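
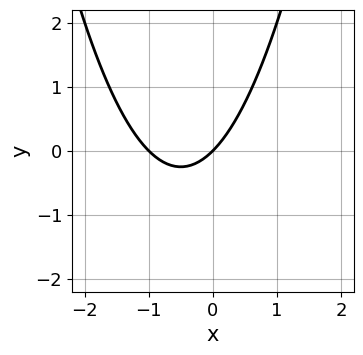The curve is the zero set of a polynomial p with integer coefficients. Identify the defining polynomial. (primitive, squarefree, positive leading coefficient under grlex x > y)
The degree is 2 — a generic line meets the curve in up to 2 points.
Observable constraints: among the integer gridlines, it crosses the x-axis at x ∈ {-1, 0}; it meets the y-axis at y = 0 (among the integer gridlines).
The integer polynomial consistent with all of this is the stated p.

x^2 + x - y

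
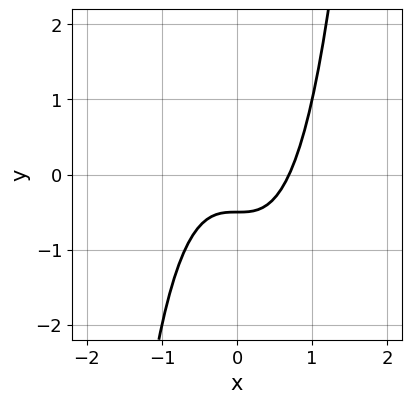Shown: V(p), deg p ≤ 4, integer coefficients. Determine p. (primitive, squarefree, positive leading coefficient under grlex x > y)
3*x^3 - 2*y - 1

The degree is 3 — a generic line meets the curve in up to 3 points.
Putting this together gives p.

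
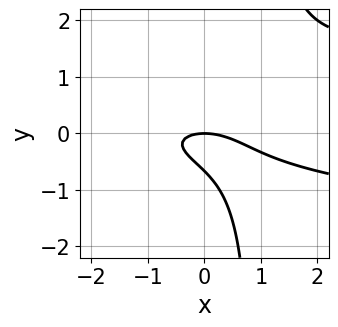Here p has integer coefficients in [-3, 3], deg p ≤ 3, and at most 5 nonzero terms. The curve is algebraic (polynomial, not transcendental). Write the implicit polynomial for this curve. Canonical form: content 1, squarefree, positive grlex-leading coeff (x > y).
3*x*y^2 - x^2 - x*y - 3*y^2 - 2*y

First, the degree is 3 — a generic line meets the curve in up to 3 points.
Then, checking where it meets the axes: it meets the y-axis at y = 0 (among the integer gridlines); it meets the x-axis at x = 0 (among the integer gridlines).
Finally, matching integer coefficients to the picture gives p.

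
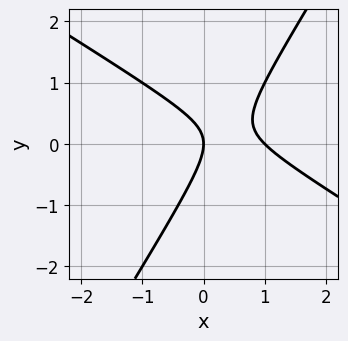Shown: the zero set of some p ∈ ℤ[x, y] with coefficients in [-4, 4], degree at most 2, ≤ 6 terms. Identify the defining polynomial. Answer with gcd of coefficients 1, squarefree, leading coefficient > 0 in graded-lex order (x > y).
x^2 + x*y - y^2 - x

First, the degree is 2 — a generic line meets the curve in up to 2 points.
Then, observable constraints: among the integer gridlines, it crosses the x-axis at x ∈ {0, 1}; one y-axis crossing is at y = 0.
Finally, the integer polynomial consistent with all of this is the stated p.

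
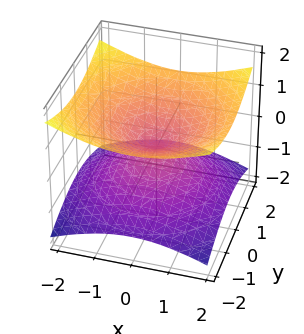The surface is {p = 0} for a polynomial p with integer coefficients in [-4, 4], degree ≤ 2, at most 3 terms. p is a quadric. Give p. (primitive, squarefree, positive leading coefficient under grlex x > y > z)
x^2 + y^2 - 3*z^2

First, the degree is 2 — a double cone through the origin; a quadric.
Next, symmetries: mirror symmetry z ↦ −z ⇒ only even powers of z; the surface is invariant under rotation about z: p = q(x² + y², z).
Next, from the axis intercepts and sections: it meets the y-axis at y = 0 (among the integer gridlines); a circular section at z = 1 has radius between 1 and 2.
Finally, fitting integer coefficients to these (and the overall shape) gives p.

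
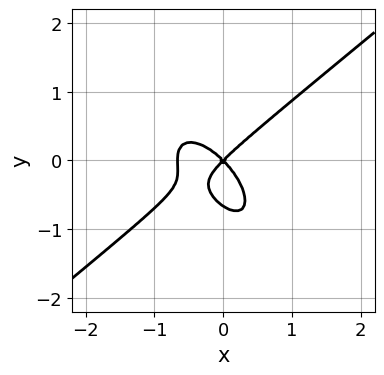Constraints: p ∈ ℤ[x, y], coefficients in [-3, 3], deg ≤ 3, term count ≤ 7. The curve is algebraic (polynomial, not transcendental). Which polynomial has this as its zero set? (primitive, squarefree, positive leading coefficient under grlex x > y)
3*x^3 - 2*x*y^2 - 3*y^3 + 2*x^2 - 2*y^2

First, degree: a generic line meets the curve in up to 3 points, so deg p = 3.
Next, checking where it meets the axes: it meets the x-axis at x = 0 (among the integer gridlines); it meets the y-axis at y = 0 (among the integer gridlines).
Finally, putting this together gives p.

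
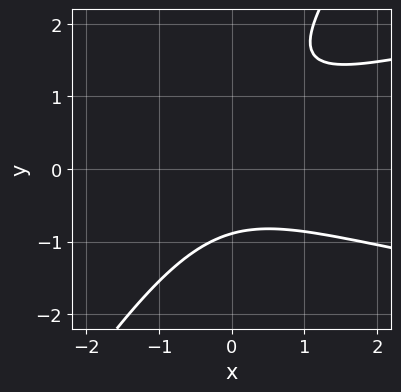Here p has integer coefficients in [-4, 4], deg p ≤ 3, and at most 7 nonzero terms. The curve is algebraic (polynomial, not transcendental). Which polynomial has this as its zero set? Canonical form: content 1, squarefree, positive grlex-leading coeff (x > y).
3*x*y^2 - 2*y^3 - 2*x^2 + 2*y^2 - 3

First, deg p = 3. The shape is more complex than any degree-2 curve.
Then, checking where it meets the axes: it misses every integer gridline on the x-axis.
Finally, matching integer coefficients to the picture gives p.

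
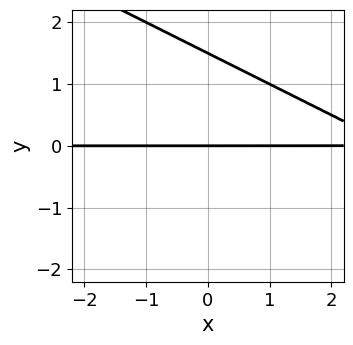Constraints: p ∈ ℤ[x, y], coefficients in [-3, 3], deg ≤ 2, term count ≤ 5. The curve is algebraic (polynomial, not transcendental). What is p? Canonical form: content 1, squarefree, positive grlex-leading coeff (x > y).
1. The degree is 2 — a generic line meets the curve in up to 2 points.
2. From the axis intercepts and sections: the visible x-axis segment lies entirely on the curve; one y-axis crossing is at y = 0.
3. Putting this together gives p.

x*y + 2*y^2 - 3*y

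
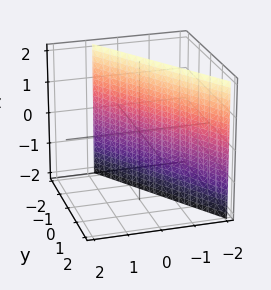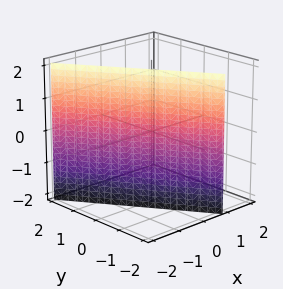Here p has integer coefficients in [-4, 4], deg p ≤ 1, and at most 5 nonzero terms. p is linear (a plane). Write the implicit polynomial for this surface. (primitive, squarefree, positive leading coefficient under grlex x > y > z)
1. Degree: the surface is flat (a plane), so deg p = 1.
2. Checking where it meets the axes: it crosses the y-axis at the gridline y = -1; the surface avoids every integer z-axis point in the box.
3. Solving for integer coefficients yields p as stated.

3*x + 2*y + 2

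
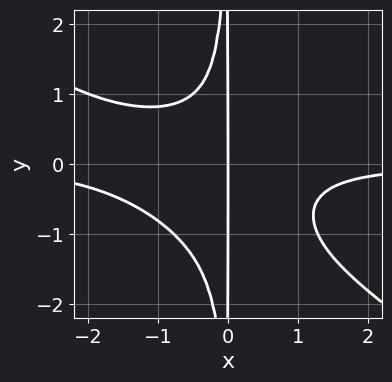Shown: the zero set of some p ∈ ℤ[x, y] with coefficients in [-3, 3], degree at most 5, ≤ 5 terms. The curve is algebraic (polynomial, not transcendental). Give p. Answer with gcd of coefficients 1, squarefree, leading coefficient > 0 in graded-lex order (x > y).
2*x^3*y + 3*x^2*y^2 + 2*x^2*y + 2*x

First, degree: no degree-3 curve has this shape, so deg p = 4.
Then, from the visible intercepts: the visible y-axis segment lies entirely on the curve; it meets the x-axis at x = 0 (among the integer gridlines).
Finally, fitting integer coefficients to these (and the overall shape) gives p.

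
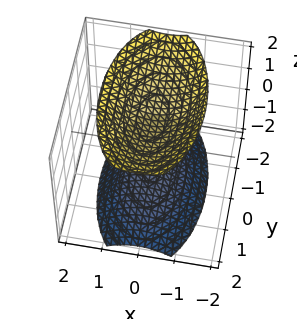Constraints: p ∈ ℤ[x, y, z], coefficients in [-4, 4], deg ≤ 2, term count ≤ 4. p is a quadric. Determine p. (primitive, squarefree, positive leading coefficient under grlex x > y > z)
First, the picture has 2 separate pieces.
Next, the degree is 2 — two separate bowl-shaped sheets opening away from each other; a quadric.
Then, symmetries: it's symmetric under y → −y, forcing even powers of y; mirror symmetry z ↦ −z ⇒ only even powers of z; it's symmetric under x → −x, forcing even powers of x.
Next, observable constraints: the surface avoids every integer x-axis point in the box; the surface avoids every integer y-axis point in the box.
Finally, matching integer coefficients to the picture gives p.

3*x^2 + y^2 - 2*z^2 + 3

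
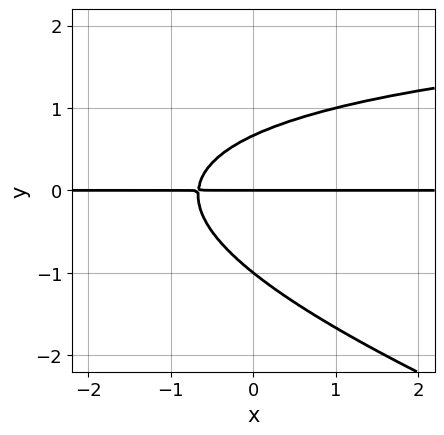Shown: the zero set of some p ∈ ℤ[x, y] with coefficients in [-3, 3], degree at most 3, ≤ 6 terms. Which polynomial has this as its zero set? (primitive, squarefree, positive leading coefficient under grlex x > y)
x*y^2 + 3*y^3 - 3*x*y + y^2 - 2*y

(a) deg p = 3. The shape is more complex than any degree-2 curve.
(b) From the axis intercepts and sections: the y-axis gridline crossings are at y ∈ {-1, 0}; the visible x-axis segment lies entirely on the curve.
(c) Putting this together gives p.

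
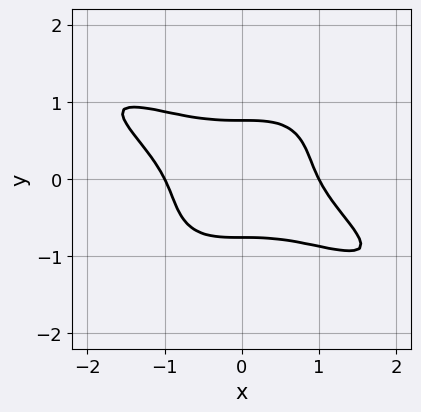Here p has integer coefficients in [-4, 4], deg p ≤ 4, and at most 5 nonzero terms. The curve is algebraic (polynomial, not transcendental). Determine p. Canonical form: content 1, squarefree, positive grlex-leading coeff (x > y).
x^4 + 2*x^3*y + 3*y^4 - 1

The degree is 4 — a generic line meets the curve in up to 4 points.
Reading off the gridlines: among the integer gridlines, it crosses the x-axis at x ∈ {-1, 1}.
Assembling these constraints gives the stated polynomial.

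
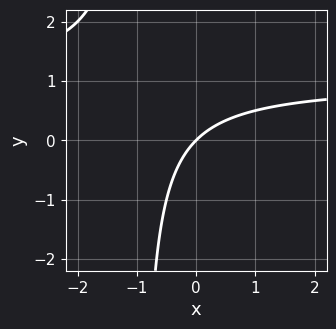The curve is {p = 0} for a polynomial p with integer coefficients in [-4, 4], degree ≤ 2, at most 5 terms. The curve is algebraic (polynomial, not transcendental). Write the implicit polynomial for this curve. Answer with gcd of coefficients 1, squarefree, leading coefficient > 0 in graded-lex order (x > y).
x*y - x + y

(a) Degree: a generic line meets the curve in up to 2 points, so deg p = 2.
(b) Checking where it meets the axes: it meets the y-axis at y = 0 (among the integer gridlines); it meets the x-axis at x = 0 (among the integer gridlines).
(c) These observations pin down the coefficients.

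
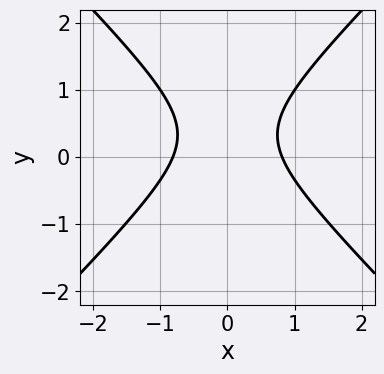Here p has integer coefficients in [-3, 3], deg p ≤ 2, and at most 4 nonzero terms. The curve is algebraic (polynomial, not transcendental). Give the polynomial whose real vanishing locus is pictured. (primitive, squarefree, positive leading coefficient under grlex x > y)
deg p = 2. No degree-1 curve has this shape.
Symmetries: the x ↦ −x reflection is a symmetry, so x appears only in even powers.
Reading off the gridlines: no y-intercept at any integer in the box.
Assembling these constraints gives the stated polynomial.

3*x^2 - 3*y^2 + 2*y - 2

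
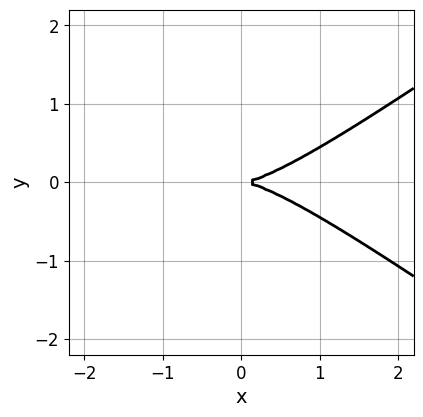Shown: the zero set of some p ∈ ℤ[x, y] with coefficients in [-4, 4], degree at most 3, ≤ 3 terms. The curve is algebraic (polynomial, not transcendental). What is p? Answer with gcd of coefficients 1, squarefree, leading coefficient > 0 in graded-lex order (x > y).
The degree is 3 — a generic line meets the curve in up to 3 points.
Symmetries: it's symmetric under y → −y, forcing even powers of y.
Reading off the gridlines: one y-axis crossing is at y = 0; one x-axis crossing is at x = 0.
Matching integer coefficients to the picture gives p.

x^3 - 2*x*y^2 - 3*y^2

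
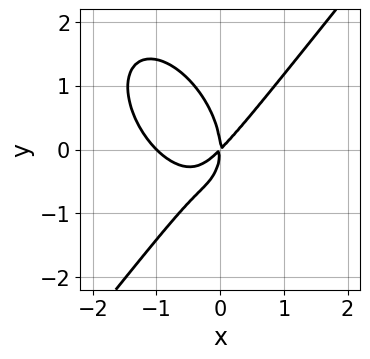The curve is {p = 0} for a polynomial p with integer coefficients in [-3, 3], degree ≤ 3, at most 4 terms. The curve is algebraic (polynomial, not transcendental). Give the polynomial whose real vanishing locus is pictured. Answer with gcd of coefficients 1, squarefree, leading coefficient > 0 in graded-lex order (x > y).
1. Degree: no degree-2 curve has this shape, so deg p = 3.
2. Against the integer gridlines: among the integer gridlines, it crosses the x-axis at x ∈ {-1, 0}; it crosses the y-axis at the gridline y = 0.
3. Matching integer coefficients to the picture gives p.

2*x^3 - y^3 + 2*x^2 - 2*x*y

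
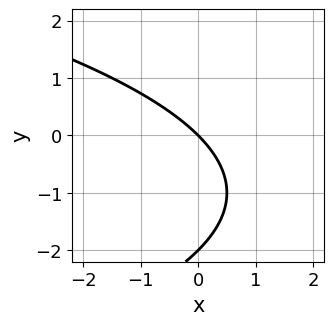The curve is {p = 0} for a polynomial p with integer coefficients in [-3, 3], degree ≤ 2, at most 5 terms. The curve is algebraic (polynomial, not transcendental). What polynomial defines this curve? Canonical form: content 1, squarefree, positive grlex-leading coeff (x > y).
1. Degree: no degree-1 curve has this shape, so deg p = 2.
2. From the axis intercepts and sections: the y-axis gridline crossings are at y ∈ {-2, 0}; it crosses the x-axis at the gridline x = 0.
3. Fitting integer coefficients to these (and the overall shape) gives p.

y^2 + 2*x + 2*y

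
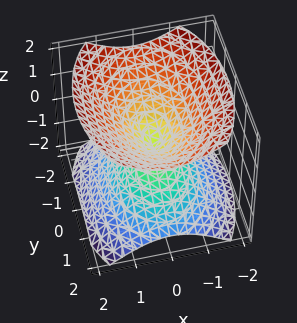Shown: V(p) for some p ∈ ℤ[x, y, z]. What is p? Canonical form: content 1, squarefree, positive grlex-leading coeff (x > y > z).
The picture has 2 separate pieces. They look like related sheets of one shape, so recover p as a whole.
deg p = 2. A double cone through the origin; a quadric.
Symmetries: mirror symmetry x ↦ −x ⇒ only even powers of x; the z ↦ −z reflection is a symmetry, so z appears only in even powers; it's symmetric under y → −y, forcing even powers of y.
Observable constraints: it crosses the x-axis at the gridline x = 0; it meets the y-axis at y = 0 (among the integer gridlines); it meets the z-axis at z = 0 (among the integer gridlines).
Matching integer coefficients to the picture gives p.

2*x^2 + y^2 - 2*z^2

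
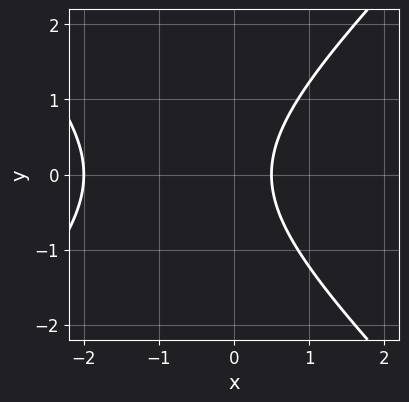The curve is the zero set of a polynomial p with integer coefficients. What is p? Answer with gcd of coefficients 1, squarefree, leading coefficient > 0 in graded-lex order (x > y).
Degree: no degree-1 curve has this shape, so deg p = 2.
Symmetries: mirror symmetry y ↦ −y ⇒ only even powers of y.
From the axis intercepts and sections: one x-axis crossing is at x = -2; the curve avoids every integer y-axis point in the box.
Together with the visible shape, these determine p as stated.

2*x^2 - 2*y^2 + 3*x - 2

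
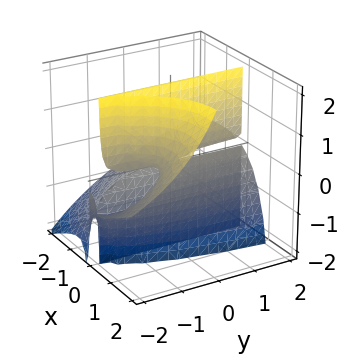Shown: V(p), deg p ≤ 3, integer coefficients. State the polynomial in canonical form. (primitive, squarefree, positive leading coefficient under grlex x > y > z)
x^3 + x^2*y - 2*x^2*z + x*y*z + 2*x*z

Degree: the shape is more complex than any degree-2 surface, so deg p = 3.
Against the integer gridlines: every point of the y-axis in the box is on the surface; it crosses the x-axis at the gridline x = 0; every point of the z-axis in the box is on the surface.
Putting this together gives p.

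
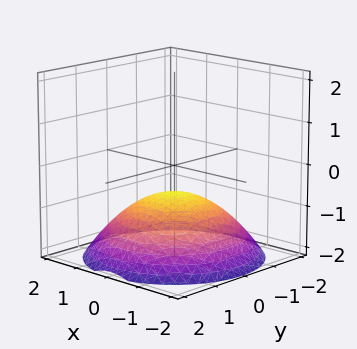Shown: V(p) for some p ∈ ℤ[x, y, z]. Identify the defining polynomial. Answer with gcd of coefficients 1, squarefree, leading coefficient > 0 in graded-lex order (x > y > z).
First, deg p = 2. A generic line meets the surface in up to 2 points.
Next, symmetry: every cross-section ⟂ z is a circle, so x, y appear only via x² + y².
Next, from the visible intercepts: no y-intercept at any integer in the box; no x-intercept at any integer in the box; a circular section at z = -1 has radius exactly 1.
Finally, the integer polynomial consistent with all of this is the stated p.

x^2 + y^2 + 3*z + 2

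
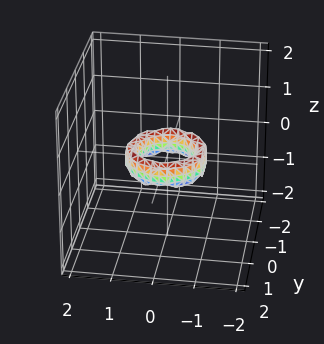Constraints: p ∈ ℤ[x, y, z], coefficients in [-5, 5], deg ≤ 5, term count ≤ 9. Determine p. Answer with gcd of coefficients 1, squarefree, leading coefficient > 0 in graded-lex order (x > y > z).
2*x^4 + 4*x^2*y^2 + 2*y^4 - 3*x^2 - 3*y^2 + z^2 + 1

deg p = 4. No degree-3 surface has this shape.
By symmetry, the surface is invariant under rotation about z: p = q(x² + y², z).
From the axis intercepts and sections: a circular section at z = 0 has radius between 0 and 1; among the integer gridlines, it crosses the y-axis at y ∈ {-1, 1}; among the integer gridlines, it crosses the x-axis at x ∈ {-1, 1}; it misses every integer gridline on the z-axis.
The integer polynomial consistent with all of this is the stated p.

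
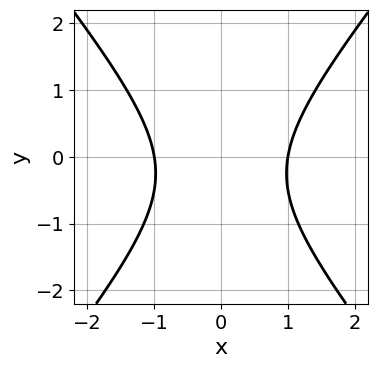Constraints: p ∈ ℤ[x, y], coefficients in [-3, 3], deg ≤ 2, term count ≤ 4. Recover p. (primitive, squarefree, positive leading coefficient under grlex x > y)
3*x^2 - 2*y^2 - y - 3

First, deg p = 2.
Then, symmetries: it's symmetric under x → −x, forcing even powers of x.
Then, reading off the gridlines: the x-axis gridline crossings are at x ∈ {-1, 1}; the curve avoids every integer y-axis point in the box.
Finally, matching integer coefficients to the picture gives p.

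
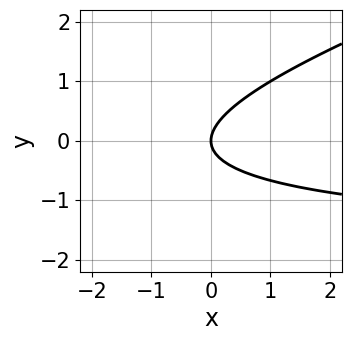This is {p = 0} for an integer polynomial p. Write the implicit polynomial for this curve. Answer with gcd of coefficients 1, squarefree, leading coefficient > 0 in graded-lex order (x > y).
x*y - 3*y^2 + 2*x

1. The degree is 2 — the shape is more complex than any degree-1 curve.
2. Checking where it meets the axes: one y-axis crossing is at y = 0; one x-axis crossing is at x = 0.
3. Fitting integer coefficients to these (and the overall shape) gives p.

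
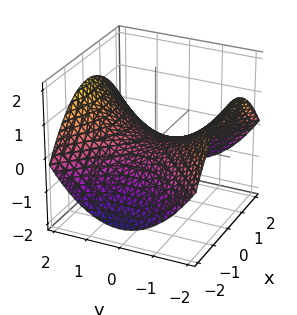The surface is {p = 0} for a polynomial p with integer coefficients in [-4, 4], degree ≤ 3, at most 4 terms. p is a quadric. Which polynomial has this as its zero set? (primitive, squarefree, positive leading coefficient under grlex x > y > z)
x^2 - y^2 + 3*z

First, degree: a saddle surface; a quadric, so deg p = 2.
Then, symmetries: it's symmetric under y → −y, forcing even powers of y; the x ↦ −x reflection is a symmetry, so x appears only in even powers.
Then, from the visible intercepts: one x-axis crossing is at x = 0; it meets the y-axis at y = 0 (among the integer gridlines).
Finally, assembling these constraints gives the stated polynomial.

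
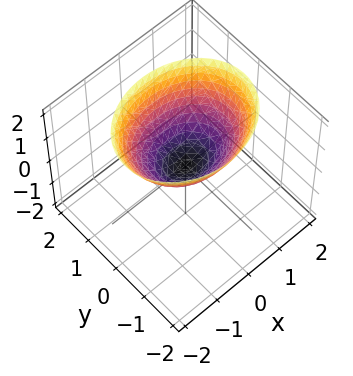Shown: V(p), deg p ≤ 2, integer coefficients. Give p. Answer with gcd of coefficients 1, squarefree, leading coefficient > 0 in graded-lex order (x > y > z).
2*x^2 + 3*y^2 - 3*z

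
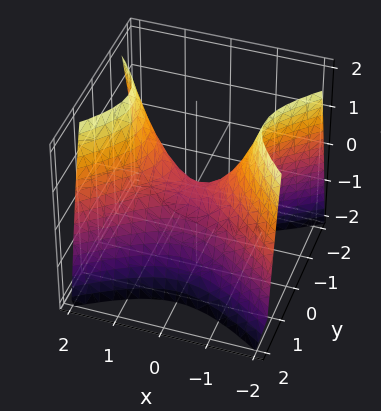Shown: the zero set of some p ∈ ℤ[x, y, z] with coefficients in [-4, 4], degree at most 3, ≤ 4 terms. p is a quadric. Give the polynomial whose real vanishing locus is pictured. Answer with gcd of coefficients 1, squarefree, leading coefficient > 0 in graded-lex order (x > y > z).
2*x^2 - 3*y^2 - 2*z

deg p = 2.
Symmetries: it's symmetric under x → −x, forcing even powers of x; it's symmetric under y → −y, forcing even powers of y.
Reading off the gridlines: it crosses the z-axis at the gridline z = 0; it crosses the x-axis at the gridline x = 0; it crosses the y-axis at the gridline y = 0.
The integer polynomial consistent with all of this is the stated p.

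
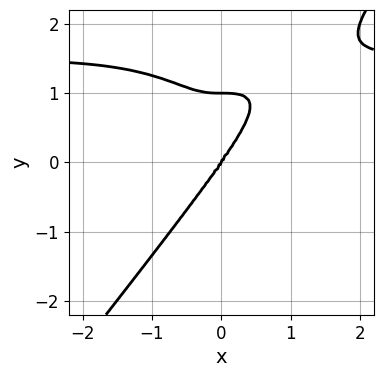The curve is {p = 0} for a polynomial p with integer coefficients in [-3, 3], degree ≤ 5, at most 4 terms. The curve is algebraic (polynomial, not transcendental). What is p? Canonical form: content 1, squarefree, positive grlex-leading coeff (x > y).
2*x^3*y - y^4 - 3*x^3 + y^3

1. Degree: the shape is more complex than any degree-3 curve, so deg p = 4.
2. Against the integer gridlines: among the integer gridlines, it crosses the y-axis at y ∈ {0, 1}; one x-axis crossing is at x = 0.
3. Solving for integer coefficients yields p as stated.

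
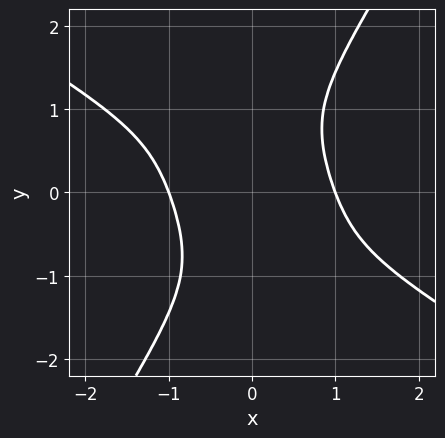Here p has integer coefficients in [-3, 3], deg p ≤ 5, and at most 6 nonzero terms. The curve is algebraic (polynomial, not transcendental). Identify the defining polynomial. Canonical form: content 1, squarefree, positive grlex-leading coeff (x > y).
2*x^4 + 3*x^3*y - y^4 - 2

Degree: no degree-3 curve has this shape, so deg p = 4.
From the axis intercepts and sections: among the integer gridlines, it crosses the x-axis at x ∈ {-1, 1}; it misses every integer gridline on the y-axis.
Fitting integer coefficients to these (and the overall shape) gives p.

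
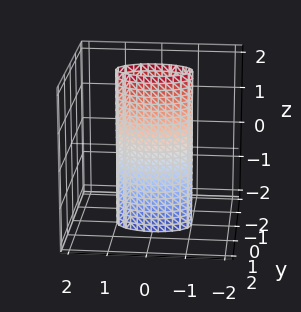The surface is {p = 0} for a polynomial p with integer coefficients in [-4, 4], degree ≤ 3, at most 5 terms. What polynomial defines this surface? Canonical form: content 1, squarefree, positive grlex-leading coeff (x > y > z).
1. Degree: constant cross-section along one axis; a quadric, so deg p = 2.
2. Symmetries: the x ↦ −x reflection is a symmetry, so x appears only in even powers; mirror symmetry y ↦ −y ⇒ only even powers of y; it's symmetric under z → −z, forcing even powers of z.
3. Observable constraints: among the integer gridlines, it crosses the x-axis at x ∈ {-1, 1}; the surface avoids every integer z-axis point in the box.
4. Solving for integer coefficients yields p as stated.

x^2 + 3*y^2 - 1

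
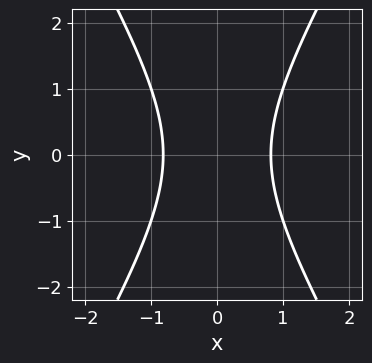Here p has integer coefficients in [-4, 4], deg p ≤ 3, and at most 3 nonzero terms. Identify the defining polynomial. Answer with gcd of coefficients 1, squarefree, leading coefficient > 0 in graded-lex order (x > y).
3*x^2 - y^2 - 2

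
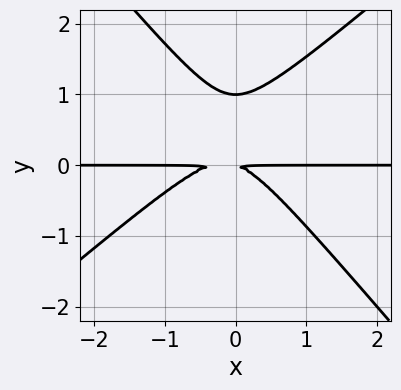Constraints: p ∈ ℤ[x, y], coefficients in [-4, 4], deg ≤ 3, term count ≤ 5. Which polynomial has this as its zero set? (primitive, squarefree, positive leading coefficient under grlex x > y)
3*x^2*y - x*y^2 - 3*y^3 + x*y + 3*y^2

(a) deg p = 3. A generic line meets the curve in up to 3 points.
(b) Observable constraints: one y-axis crossing is at y = 1; the visible x-axis segment lies entirely on the curve.
(c) Matching integer coefficients to the picture gives p.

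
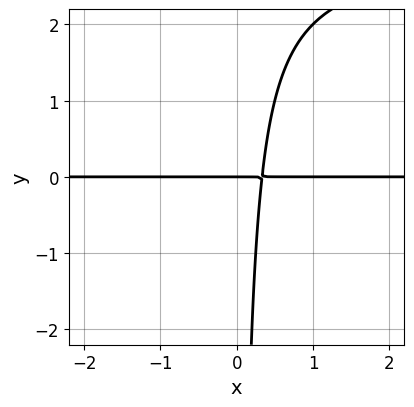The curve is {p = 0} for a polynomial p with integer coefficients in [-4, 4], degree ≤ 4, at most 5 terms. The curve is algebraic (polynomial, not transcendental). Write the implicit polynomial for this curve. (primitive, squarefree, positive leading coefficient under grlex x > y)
The degree is 3 — a generic line meets the curve in up to 3 points.
Against the integer gridlines: every point of the x-axis in the box is on the curve; it meets the y-axis at y = 0 (among the integer gridlines).
Assembling these constraints gives the stated polynomial.

x*y^2 - 3*x*y + y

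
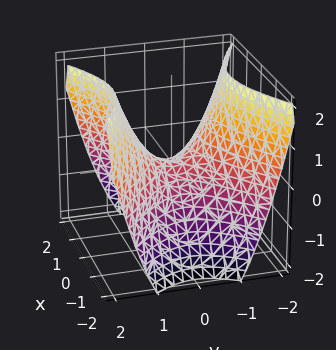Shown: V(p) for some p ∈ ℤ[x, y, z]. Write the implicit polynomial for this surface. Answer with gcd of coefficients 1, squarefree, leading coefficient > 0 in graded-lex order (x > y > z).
1. The degree is 2 — a hyperbolic paraboloid; a quadric.
2. Symmetries: the x ↦ −x reflection is a symmetry, so x appears only in even powers; mirror symmetry y ↦ −y ⇒ only even powers of y.
3. Against the integer gridlines: it meets the x-axis at x = 0 (among the integer gridlines); it crosses the y-axis at the gridline y = 0.
4. Together with the visible shape, these determine p as stated.

2*x^2 - 3*y^2 + 3*z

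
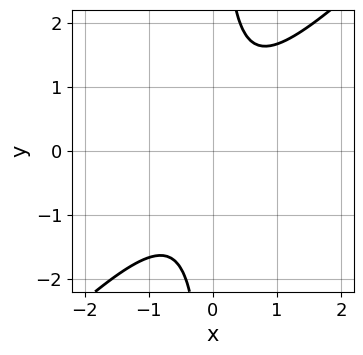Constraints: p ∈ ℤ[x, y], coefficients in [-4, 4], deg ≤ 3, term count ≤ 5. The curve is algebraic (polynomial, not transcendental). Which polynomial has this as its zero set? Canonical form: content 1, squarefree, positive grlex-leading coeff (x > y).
3*x^2 - 3*x*y + 2

(a) Degree: no degree-1 curve has this shape, so deg p = 2.
(b) Reading off the gridlines: the curve avoids every integer x-axis point in the box; the curve avoids every integer y-axis point in the box.
(c) These observations pin down the coefficients.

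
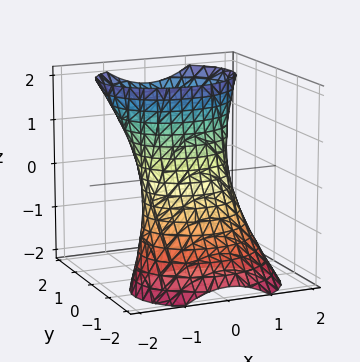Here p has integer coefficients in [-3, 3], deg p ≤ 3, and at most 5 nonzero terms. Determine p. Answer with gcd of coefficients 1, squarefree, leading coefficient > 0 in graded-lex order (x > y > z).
(a) deg p = 2. A generic line meets the surface in up to 2 points.
(b) From the axis intercepts and sections: it misses every integer gridline on the z-axis; the x-axis gridline crossings are at x ∈ {-1, 1}.
(c) The integer polynomial consistent with all of this is the stated p.

2*x^2 + 3*y^2 - 3*y*z - 2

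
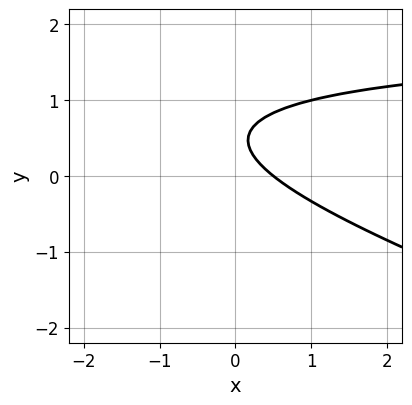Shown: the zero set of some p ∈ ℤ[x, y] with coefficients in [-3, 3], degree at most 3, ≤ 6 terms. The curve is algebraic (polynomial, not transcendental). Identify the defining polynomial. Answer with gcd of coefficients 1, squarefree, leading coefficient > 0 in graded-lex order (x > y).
x*y + 3*y^2 - 2*x - 3*y + 1

First, degree: no degree-1 curve has this shape, so deg p = 2.
Next, reading off the gridlines: the curve avoids every integer y-axis point in the box.
Finally, the integer polynomial consistent with all of this is the stated p.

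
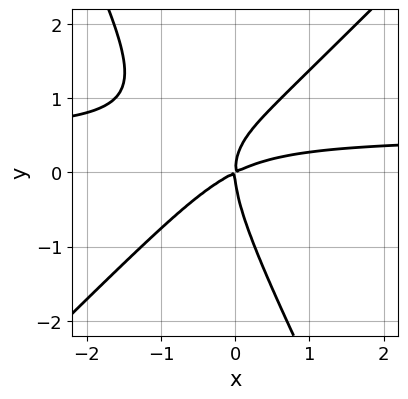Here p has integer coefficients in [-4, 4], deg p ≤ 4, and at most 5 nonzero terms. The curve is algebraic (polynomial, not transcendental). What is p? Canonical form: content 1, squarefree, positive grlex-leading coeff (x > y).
The degree is 3 — the shape is more complex than any degree-2 curve.
From the axis intercepts and sections: one x-axis crossing is at x = 0; one y-axis crossing is at y = 0.
Together with the visible shape, these determine p as stated.

2*x^2*y - x*y^2 - y^3 - x^2 + 2*x*y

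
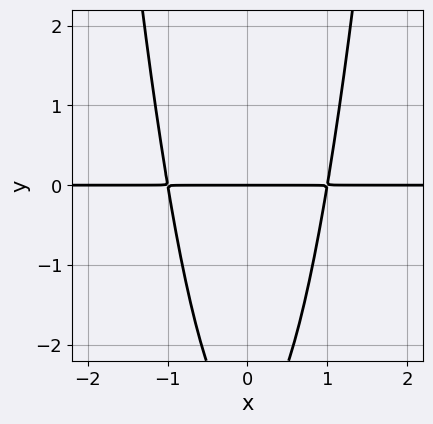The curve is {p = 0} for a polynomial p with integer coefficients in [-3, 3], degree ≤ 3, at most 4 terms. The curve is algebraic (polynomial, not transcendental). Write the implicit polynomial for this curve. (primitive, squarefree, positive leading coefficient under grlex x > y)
3*x^2*y - y^2 - 3*y

(a) Degree: a generic line meets the curve in up to 3 points, so deg p = 3.
(b) Symmetries: it's symmetric under x → −x, forcing even powers of x.
(c) From the axis intercepts and sections: every point of the x-axis in the box is on the curve; it meets the y-axis at y = 0 (among the integer gridlines).
(d) Putting this together gives p.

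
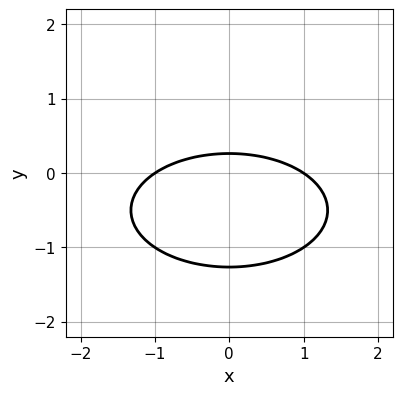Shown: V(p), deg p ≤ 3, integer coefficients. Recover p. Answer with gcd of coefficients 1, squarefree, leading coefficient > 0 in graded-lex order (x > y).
x^2 + 3*y^2 + 3*y - 1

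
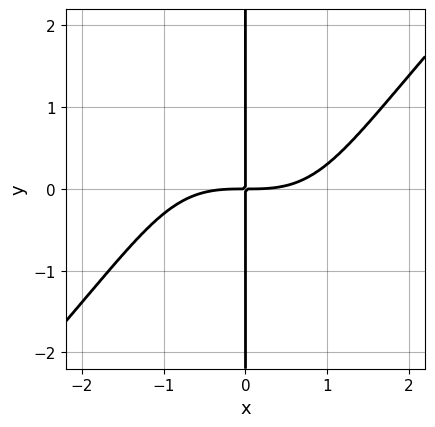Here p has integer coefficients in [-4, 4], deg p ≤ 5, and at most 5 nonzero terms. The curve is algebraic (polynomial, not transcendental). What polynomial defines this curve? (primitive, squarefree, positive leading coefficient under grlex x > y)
Degree: the shape is more complex than any degree-3 curve, so deg p = 4.
From the axis intercepts and sections: the visible y-axis segment lies entirely on the curve.
Matching integer coefficients to the picture gives p.

x^4 - x^2*y^2 - 3*x*y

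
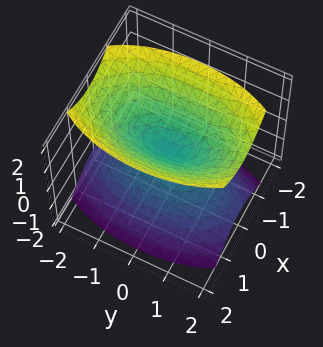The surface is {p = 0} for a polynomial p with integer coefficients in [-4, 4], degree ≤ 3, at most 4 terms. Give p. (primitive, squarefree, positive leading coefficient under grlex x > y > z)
The picture has 2 separate pieces. Treating them together as one polynomial.
deg p = 2. Two nappes meeting at a single point; a quadric.
Symmetries: it's symmetric under x → −x, forcing even powers of x; mirror symmetry y ↦ −y ⇒ only even powers of y; it's symmetric under z → −z, forcing even powers of z.
Reading off the gridlines: it meets the z-axis at z = 0 (among the integer gridlines); it meets the x-axis at x = 0 (among the integer gridlines); it meets the y-axis at y = 0 (among the integer gridlines).
Solving for integer coefficients yields p as stated.

3*x^2 + y^2 - 2*z^2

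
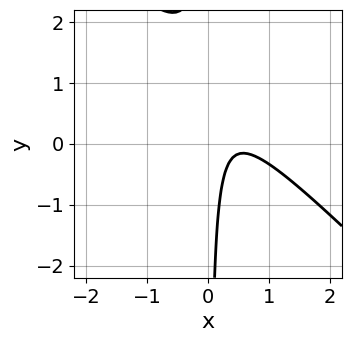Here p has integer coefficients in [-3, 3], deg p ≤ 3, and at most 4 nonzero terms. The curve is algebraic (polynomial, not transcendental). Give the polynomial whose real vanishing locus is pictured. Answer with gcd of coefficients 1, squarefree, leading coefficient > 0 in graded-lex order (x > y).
3*x^2 + 3*x*y - 3*x + 1

(a) The degree is 2 — the shape is more complex than any degree-1 curve.
(b) Against the integer gridlines: the curve avoids every integer x-axis point in the box; it misses every integer gridline on the y-axis.
(c) Fitting integer coefficients to these (and the overall shape) gives p.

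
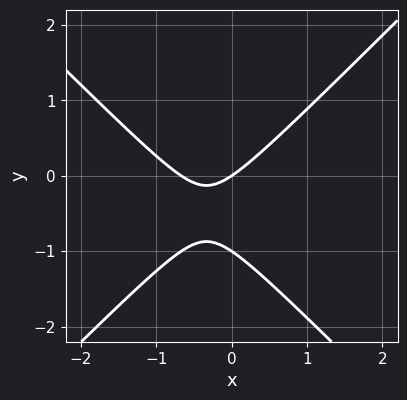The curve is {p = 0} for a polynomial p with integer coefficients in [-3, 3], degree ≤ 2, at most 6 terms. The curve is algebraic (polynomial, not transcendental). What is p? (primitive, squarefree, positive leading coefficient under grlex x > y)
3*x^2 - 3*y^2 + 2*x - 3*y

1. deg p = 2.
2. From the visible intercepts: one x-axis crossing is at x = 0; the y-axis gridline crossings are at y ∈ {-1, 0}.
3. Matching integer coefficients to the picture gives p.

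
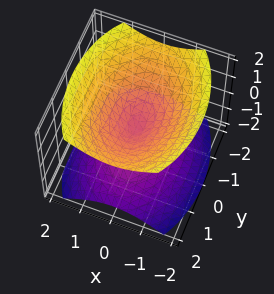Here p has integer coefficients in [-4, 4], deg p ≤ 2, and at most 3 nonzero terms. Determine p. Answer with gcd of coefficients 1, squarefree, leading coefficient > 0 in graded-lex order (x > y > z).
2*x^2 + y^2 - 2*z^2

There are 2 components.
deg p = 2.
Symmetries: mirror symmetry x ↦ −x ⇒ only even powers of x; mirror symmetry z ↦ −z ⇒ only even powers of z; mirror symmetry y ↦ −y ⇒ only even powers of y.
From the axis intercepts and sections: it crosses the y-axis at the gridline y = 0; one z-axis crossing is at z = 0.
The integer polynomial consistent with all of this is the stated p.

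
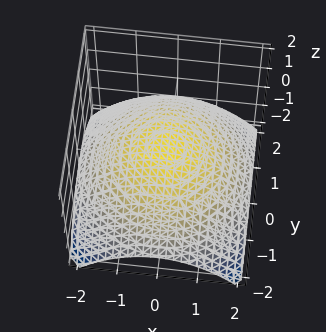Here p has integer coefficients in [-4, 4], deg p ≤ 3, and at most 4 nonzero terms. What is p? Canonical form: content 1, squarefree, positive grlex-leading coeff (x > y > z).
First, degree: no degree-1 surface has this shape, so deg p = 2.
Next, symmetries: rotational symmetry about the z-axis ⇒ p depends on x, y only through x² + y².
Next, against the integer gridlines: a circular section at z = 0 has radius between 1 and 2.
Finally, fitting integer coefficients to these (and the overall shape) gives p.

x^2 + y^2 + 3*z - 2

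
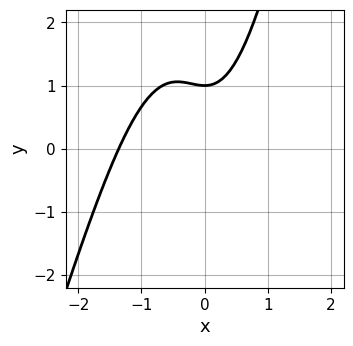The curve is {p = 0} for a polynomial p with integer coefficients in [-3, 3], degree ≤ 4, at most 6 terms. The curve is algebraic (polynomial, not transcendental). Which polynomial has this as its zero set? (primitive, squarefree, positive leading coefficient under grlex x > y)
3*x^3 - x^2*y + 3*x^2 - 2*y + 2

The degree is 3 — a generic line meets the curve in up to 3 points.
Reading off the gridlines: one y-axis crossing is at y = 1.
Assembling these constraints gives the stated polynomial.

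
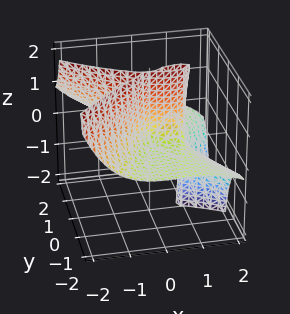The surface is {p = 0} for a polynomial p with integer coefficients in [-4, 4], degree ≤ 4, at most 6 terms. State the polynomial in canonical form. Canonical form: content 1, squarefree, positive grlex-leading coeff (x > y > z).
x^3 - x*y*z + 3*y^2*z - x^2

1. deg p = 3. The shape is more complex than any degree-2 surface.
2. Reading off the gridlines: every point of the z-axis in the box is on the surface; one x-axis crossing is at x = 1; the visible y-axis segment lies entirely on the surface.
3. The integer polynomial consistent with all of this is the stated p.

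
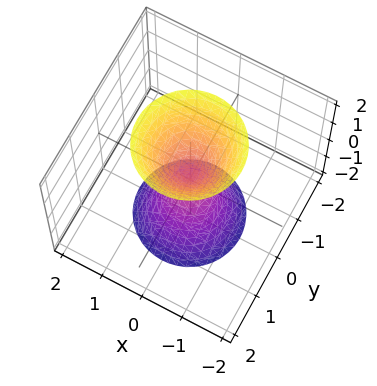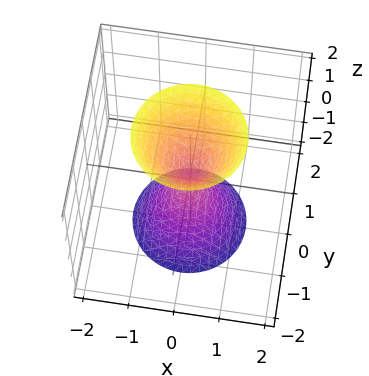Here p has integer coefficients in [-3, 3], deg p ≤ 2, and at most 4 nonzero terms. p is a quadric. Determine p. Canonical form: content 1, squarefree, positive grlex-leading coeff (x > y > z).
3*x^2 + 3*y^2 - z^2

First, there are 2 components.
Next, degree: a double cone through the origin; a quadric, so deg p = 2.
Next, symmetries: mirror symmetry z ↦ −z ⇒ only even powers of z; rotational symmetry about the z-axis ⇒ p depends on x, y only through x² + y².
Next, checking where it meets the axes: one y-axis crossing is at y = 0; it crosses the z-axis at the gridline z = 0.
Finally, the integer polynomial consistent with all of this is the stated p.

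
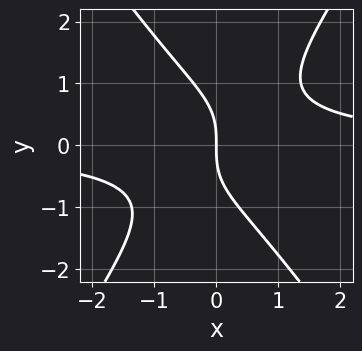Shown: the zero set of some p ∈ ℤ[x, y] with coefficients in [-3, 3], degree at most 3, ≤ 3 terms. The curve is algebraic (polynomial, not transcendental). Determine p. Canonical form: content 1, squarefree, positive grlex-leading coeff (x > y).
2*x^2*y - y^3 - 2*x

1. Degree: a generic line meets the curve in up to 3 points, so deg p = 3.
2. Checking where it meets the axes: it crosses the x-axis at the gridline x = 0; it meets the y-axis at y = 0 (among the integer gridlines).
3. Fitting integer coefficients to these (and the overall shape) gives p.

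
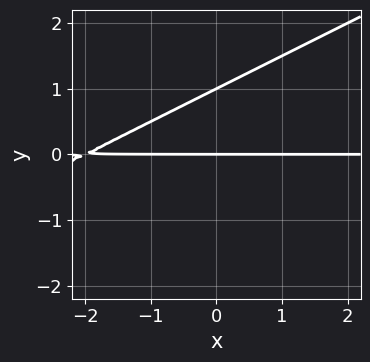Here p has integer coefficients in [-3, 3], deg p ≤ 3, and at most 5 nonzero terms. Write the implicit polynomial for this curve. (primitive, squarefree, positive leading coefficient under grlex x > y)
x*y - 2*y^2 + 2*y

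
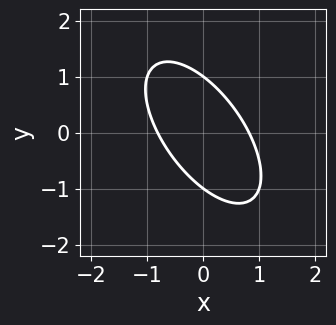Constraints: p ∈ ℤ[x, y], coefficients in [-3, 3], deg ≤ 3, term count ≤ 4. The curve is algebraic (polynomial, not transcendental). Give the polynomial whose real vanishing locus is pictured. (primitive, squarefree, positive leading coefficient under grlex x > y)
3*x^2 + 3*x*y + 2*y^2 - 2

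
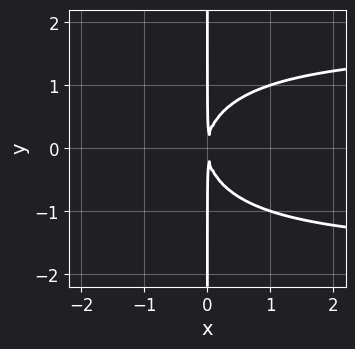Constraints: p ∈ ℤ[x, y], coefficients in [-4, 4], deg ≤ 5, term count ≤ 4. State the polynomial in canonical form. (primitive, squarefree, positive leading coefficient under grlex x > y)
First, deg p = 4. A generic line meets the curve in up to 4 points.
Next, symmetries: mirror symmetry y ↦ −y ⇒ only even powers of y.
Next, from the axis intercepts and sections: every point of the y-axis in the box is on the curve.
Finally, the integer polynomial consistent with all of this is the stated p.

x^2*y^2 + 2*x*y^2 - 3*x^2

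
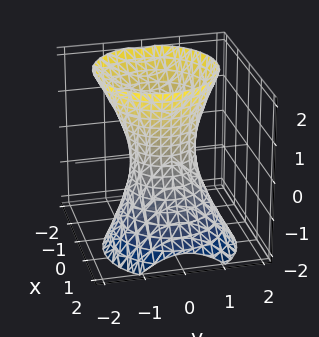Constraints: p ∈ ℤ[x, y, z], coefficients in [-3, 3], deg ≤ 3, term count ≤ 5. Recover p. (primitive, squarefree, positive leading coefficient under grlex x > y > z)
3*x^2 + 2*x*z + 3*y^2 - z^2 - 2

(a) Degree: the shape is more complex than any degree-1 surface, so deg p = 2.
(b) Against the integer gridlines: no z-intercept at any integer in the box.
(c) Together with the visible shape, these determine p as stated.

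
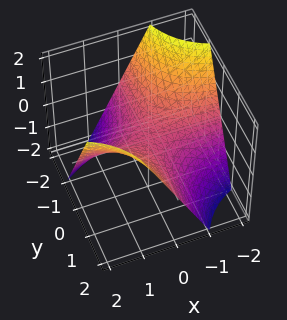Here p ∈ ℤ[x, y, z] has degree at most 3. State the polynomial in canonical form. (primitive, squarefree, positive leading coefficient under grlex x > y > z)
1. deg p = 2.
2. Against the integer gridlines: one z-axis crossing is at z = 0; the visible y-axis segment lies entirely on the surface; the visible x-axis segment lies entirely on the surface.
3. The integer polynomial consistent with all of this is the stated p.

x*y - z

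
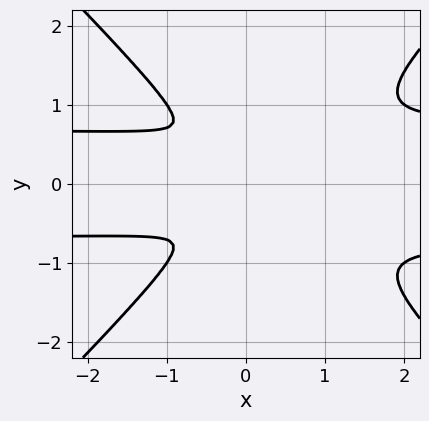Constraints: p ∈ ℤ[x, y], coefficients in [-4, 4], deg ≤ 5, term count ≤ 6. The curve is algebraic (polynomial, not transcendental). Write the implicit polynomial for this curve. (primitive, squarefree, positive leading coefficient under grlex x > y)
(a) deg p = 4. No degree-3 curve has this shape.
(b) Symmetries: mirror symmetry y ↦ −y ⇒ only even powers of y.
(c) The integer polynomial consistent with all of this is the stated p.

2*x^2*y^2 - 2*y^4 - x*y^2 - x^2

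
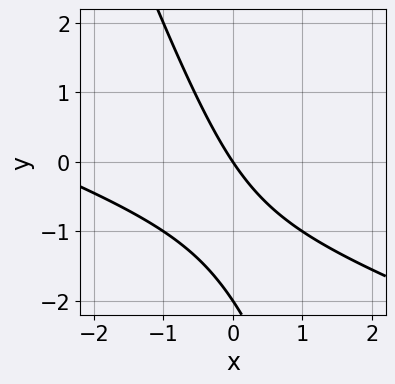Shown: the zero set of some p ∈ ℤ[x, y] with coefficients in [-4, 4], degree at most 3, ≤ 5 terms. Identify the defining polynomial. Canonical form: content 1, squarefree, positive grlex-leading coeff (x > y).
x^2 + 3*x*y + y^2 + 3*x + 2*y

(a) The degree is 2 — a generic line meets the curve in up to 2 points.
(b) Observable constraints: it meets the x-axis at x = 0 (among the integer gridlines); the y-axis gridline crossings are at y ∈ {-2, 0}.
(c) Putting this together gives p.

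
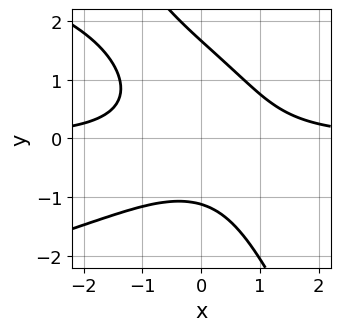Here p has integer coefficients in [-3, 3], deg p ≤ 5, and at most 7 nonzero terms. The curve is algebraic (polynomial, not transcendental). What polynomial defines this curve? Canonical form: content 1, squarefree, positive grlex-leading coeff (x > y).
2*x*y^3 + y^4 + 3*x^2*y - y^3 - 3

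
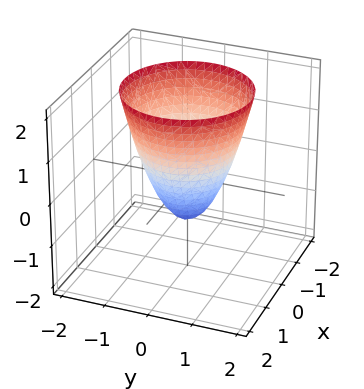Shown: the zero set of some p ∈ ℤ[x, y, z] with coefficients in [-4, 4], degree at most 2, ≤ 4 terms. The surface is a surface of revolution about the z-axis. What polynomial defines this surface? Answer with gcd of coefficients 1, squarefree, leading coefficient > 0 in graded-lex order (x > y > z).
First, the degree is 2 — the shape is more complex than any degree-1 surface.
Then, symmetries: the z-axis is an axis of rotation, so x and y enter only as x² + y².
Then, from the axis intercepts and sections: one z-axis crossing is at z = -1; a circular section at z = 2 has radius between 1 and 2.
Finally, matching integer coefficients to the picture gives p.

3*x^2 + 3*y^2 - 2*z - 2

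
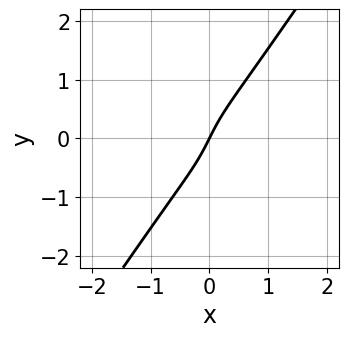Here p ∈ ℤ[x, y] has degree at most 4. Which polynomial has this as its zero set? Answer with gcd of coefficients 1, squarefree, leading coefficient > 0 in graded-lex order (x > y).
2*x^3 + 2*x*y^2 - 2*y^3 + 2*x - y

First, the degree is 3 — a generic line meets the curve in up to 3 points.
Next, from the axis intercepts and sections: it meets the x-axis at x = 0 (among the integer gridlines); it meets the y-axis at y = 0 (among the integer gridlines).
Finally, solving for integer coefficients yields p as stated.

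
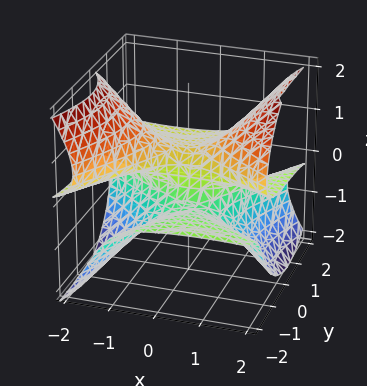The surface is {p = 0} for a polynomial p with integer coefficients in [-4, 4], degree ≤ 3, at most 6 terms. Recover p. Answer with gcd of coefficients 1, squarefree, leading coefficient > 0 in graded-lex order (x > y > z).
deg p = 3. No degree-2 surface has this shape.
Against the integer gridlines: every point of the x-axis in the box is on the surface; it crosses the z-axis at the gridline z = 0; it meets the y-axis at y = 0 (among the integer gridlines).
Assembling these constraints gives the stated polynomial.

2*x^2*z + 2*x*y*z - 2*y^2*z - 2*z^3 + y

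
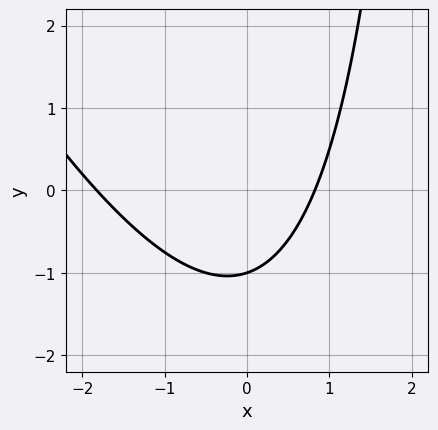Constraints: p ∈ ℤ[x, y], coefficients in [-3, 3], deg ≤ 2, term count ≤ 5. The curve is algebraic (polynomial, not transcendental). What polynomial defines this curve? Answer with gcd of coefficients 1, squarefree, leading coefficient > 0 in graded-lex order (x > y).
2*x^2 + x*y + 2*x - 3*y - 3

The degree is 2 — no degree-1 curve has this shape.
From the visible intercepts: it meets the y-axis at y = -1 (among the integer gridlines).
Assembling these constraints gives the stated polynomial.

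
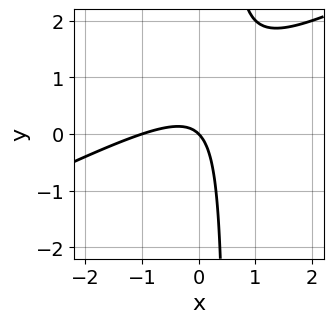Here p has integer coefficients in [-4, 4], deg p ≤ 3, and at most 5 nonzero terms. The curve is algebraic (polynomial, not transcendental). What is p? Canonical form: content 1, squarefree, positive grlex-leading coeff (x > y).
x^2 - 2*x*y + x + y

(a) The degree is 2 — the shape is more complex than any degree-1 curve.
(b) From the visible intercepts: it meets the y-axis at y = 0 (among the integer gridlines); among the integer gridlines, it crosses the x-axis at x ∈ {-1, 0}.
(c) Solving for integer coefficients yields p as stated.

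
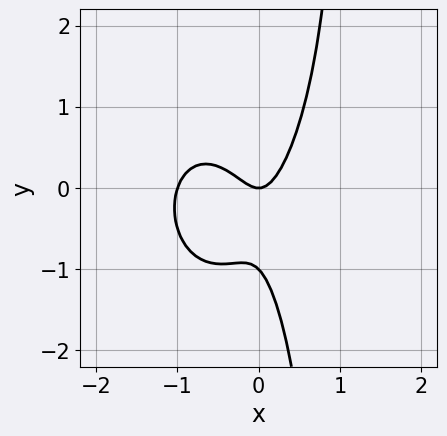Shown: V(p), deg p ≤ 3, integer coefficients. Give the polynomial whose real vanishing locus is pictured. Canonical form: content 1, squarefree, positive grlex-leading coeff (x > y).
The degree is 3 — the shape is more complex than any degree-2 curve.
Reading off the gridlines: the x-axis gridline crossings are at x ∈ {-1, 0}; the y-axis gridline crossings are at y ∈ {-1, 0}.
Together with the visible shape, these determine p as stated.

3*x^3 + x*y^2 + 3*x^2 - y^2 - y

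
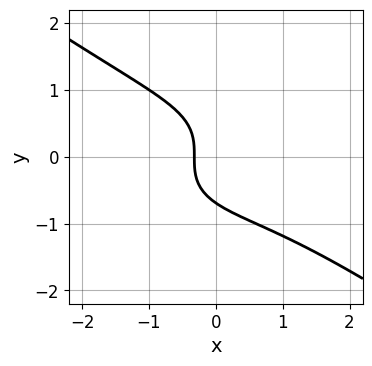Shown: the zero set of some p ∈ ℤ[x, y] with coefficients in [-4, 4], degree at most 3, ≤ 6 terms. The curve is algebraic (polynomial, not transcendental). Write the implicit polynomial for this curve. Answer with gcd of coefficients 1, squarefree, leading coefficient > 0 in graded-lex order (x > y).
x^3 + 3*y^3 + 3*x + 1

First, the degree is 3 — the shape is more complex than any degree-2 curve.
Finally, solving for integer coefficients yields p as stated.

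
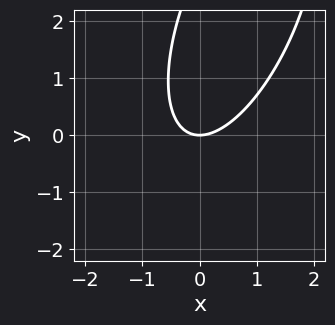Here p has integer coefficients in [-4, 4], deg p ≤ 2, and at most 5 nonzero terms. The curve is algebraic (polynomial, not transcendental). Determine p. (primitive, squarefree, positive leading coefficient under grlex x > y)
3*x^2 - 2*x*y + y^2 - 3*y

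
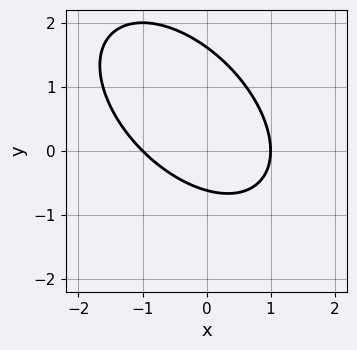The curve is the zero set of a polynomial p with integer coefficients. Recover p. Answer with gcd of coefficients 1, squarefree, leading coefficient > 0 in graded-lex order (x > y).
x^2 + x*y + y^2 - y - 1

First, the degree is 2 — the shape is more complex than any degree-1 curve.
Then, against the integer gridlines: the x-axis gridline crossings are at x ∈ {-1, 1}.
Finally, assembling these constraints gives the stated polynomial.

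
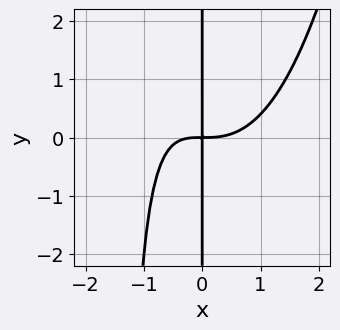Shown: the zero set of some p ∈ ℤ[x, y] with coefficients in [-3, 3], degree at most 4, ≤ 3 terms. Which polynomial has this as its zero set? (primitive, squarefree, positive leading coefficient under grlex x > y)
2*x^4 - 2*x^2*y - 3*x*y

1. Degree: the shape is more complex than any degree-3 curve, so deg p = 4.
2. From the axis intercepts and sections: the visible y-axis segment lies entirely on the curve.
3. Matching integer coefficients to the picture gives p.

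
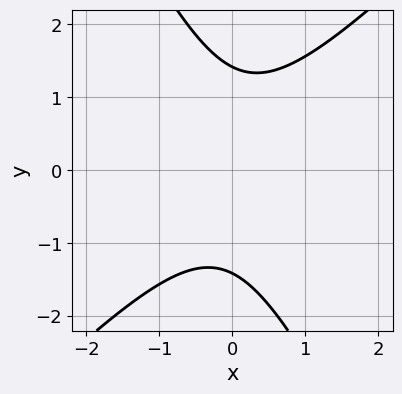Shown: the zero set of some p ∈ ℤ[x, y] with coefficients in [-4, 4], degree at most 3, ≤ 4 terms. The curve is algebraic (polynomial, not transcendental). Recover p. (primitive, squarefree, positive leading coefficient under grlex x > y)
2*x^2 - x*y - y^2 + 2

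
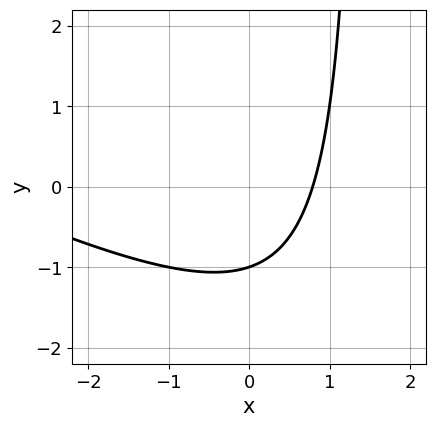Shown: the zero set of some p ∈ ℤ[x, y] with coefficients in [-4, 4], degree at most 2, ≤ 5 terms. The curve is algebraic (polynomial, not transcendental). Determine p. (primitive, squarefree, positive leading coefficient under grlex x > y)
x^2 + 2*x*y + 3*x - 3*y - 3

The degree is 2 — a generic line meets the curve in up to 2 points.
From the visible intercepts: it crosses the y-axis at the gridline y = -1.
The integer polynomial consistent with all of this is the stated p.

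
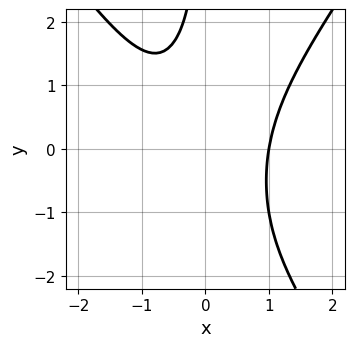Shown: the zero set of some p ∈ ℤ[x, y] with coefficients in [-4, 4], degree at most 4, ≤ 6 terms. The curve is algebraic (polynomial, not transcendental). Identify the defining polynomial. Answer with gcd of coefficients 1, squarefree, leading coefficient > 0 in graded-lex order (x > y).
2*x^3 - x*y^2 - x*y - 2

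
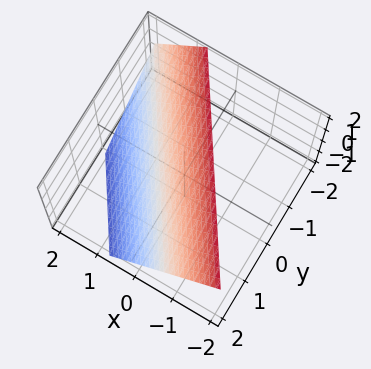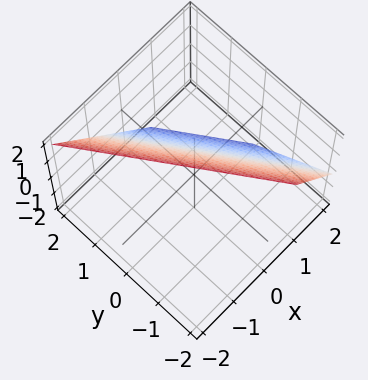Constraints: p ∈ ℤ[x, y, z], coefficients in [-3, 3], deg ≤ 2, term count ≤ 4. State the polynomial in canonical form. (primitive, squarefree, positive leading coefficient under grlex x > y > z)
3*x + 2*y + 2*z - 2

(a) Degree: every cross-section is a straight line — this is a plane, so deg p = 1.
(b) Checking where it meets the axes: it meets the y-axis at y = 1 (among the integer gridlines); it meets the z-axis at z = 1 (among the integer gridlines).
(c) Assembling these constraints gives the stated polynomial.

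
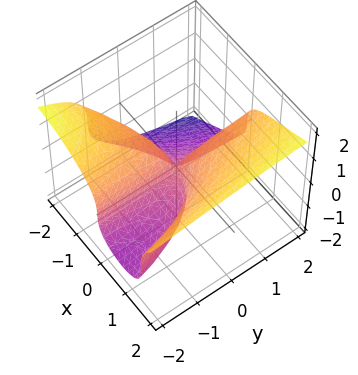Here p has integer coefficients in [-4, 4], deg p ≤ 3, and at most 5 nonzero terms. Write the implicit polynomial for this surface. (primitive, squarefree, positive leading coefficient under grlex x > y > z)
First, the degree is 3 — the shape is more complex than any degree-2 surface.
Next, from the axis intercepts and sections: it meets the z-axis at z = 0 (among the integer gridlines); it crosses the x-axis at the gridline x = 0.
Finally, these observations pin down the coefficients. Check: (0, 1, 0) on the y-axis lies on the surface, and p(0, 1, 0) = 0. ✓

x^3 - x^2*y - 3*z^3 + 3*x*y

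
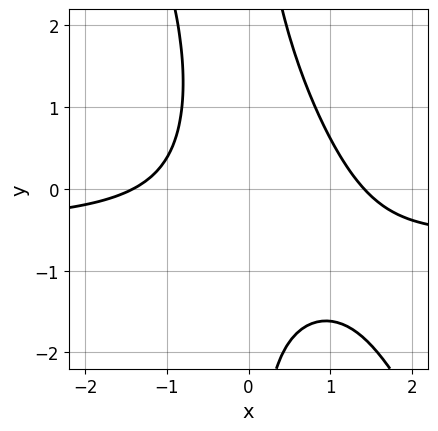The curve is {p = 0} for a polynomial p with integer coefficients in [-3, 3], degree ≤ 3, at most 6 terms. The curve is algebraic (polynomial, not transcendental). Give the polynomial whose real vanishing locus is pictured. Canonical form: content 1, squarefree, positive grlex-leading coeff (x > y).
Degree: the shape is more complex than any degree-2 curve, so deg p = 3.
Against the integer gridlines: the curve avoids every integer y-axis point in the box.
Assembling these constraints gives the stated polynomial.

2*x^2*y + x*y^2 + x^2 - x*y - 2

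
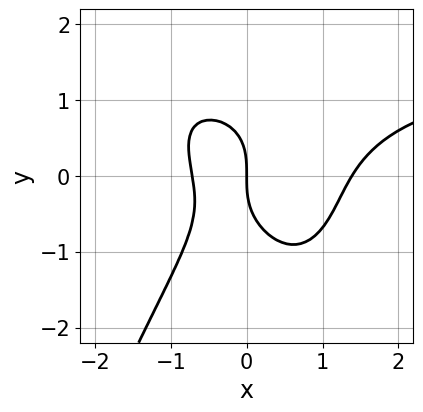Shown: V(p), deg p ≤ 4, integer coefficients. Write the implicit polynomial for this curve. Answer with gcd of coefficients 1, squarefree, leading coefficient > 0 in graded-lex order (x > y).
2*x^3*y - 3*x^3 + 2*y^3 + 2*x^2 + 3*x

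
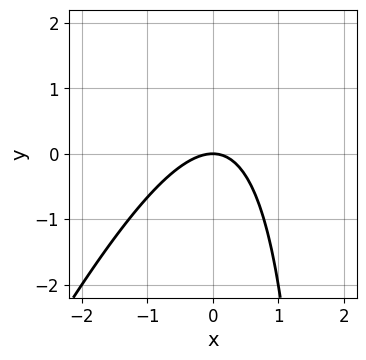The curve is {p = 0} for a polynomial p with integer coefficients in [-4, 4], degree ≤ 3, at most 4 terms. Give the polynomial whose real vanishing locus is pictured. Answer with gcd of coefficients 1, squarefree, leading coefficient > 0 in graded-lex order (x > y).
deg p = 2.
Against the integer gridlines: it meets the x-axis at x = 0 (among the integer gridlines); it meets the y-axis at y = 0 (among the integer gridlines).
Putting this together gives p.

2*x^2 - x*y + 2*y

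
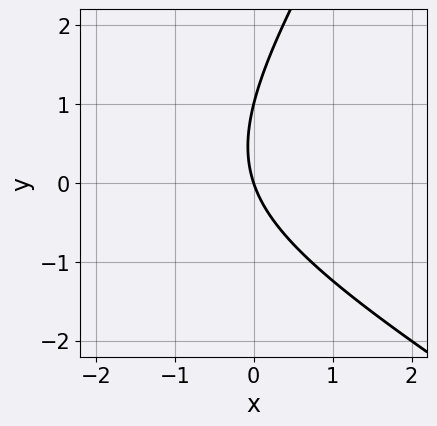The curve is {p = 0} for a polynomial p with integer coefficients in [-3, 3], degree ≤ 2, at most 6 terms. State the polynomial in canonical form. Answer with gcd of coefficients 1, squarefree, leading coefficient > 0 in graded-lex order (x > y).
x^2 + x*y - y^2 + 3*x + y

deg p = 2. No degree-1 curve has this shape.
Reading off the gridlines: the y-axis gridline crossings are at y ∈ {0, 1}; it crosses the x-axis at the gridline x = 0.
Solving for integer coefficients yields p as stated.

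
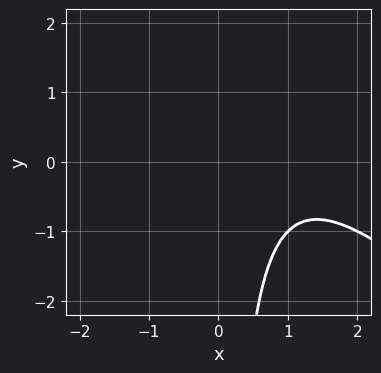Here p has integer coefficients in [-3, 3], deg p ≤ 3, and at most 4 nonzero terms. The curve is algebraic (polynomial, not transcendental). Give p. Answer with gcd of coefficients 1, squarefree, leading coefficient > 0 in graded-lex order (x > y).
1. The degree is 2 — a generic line meets the curve in up to 2 points.
2. Against the integer gridlines: no x-intercept at any integer in the box; it misses every integer gridline on the y-axis.
3. Fitting integer coefficients to these (and the overall shape) gives p.

x^2 + x*y - 2*x + 2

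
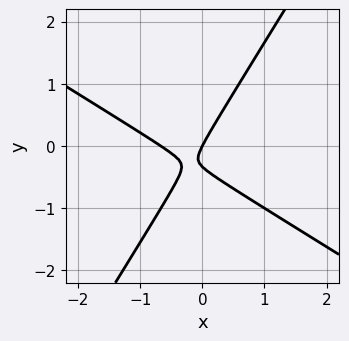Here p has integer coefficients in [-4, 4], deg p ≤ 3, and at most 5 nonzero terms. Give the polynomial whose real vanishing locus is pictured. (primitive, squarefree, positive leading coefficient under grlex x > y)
(a) deg p = 2. The shape is more complex than any degree-1 curve.
(b) Observable constraints: one x-axis crossing is at x = 0; it crosses the y-axis at the gridline y = 0.
(c) These observations pin down the coefficients.

3*x^2 + 3*x*y - 3*y^2 + 2*x - y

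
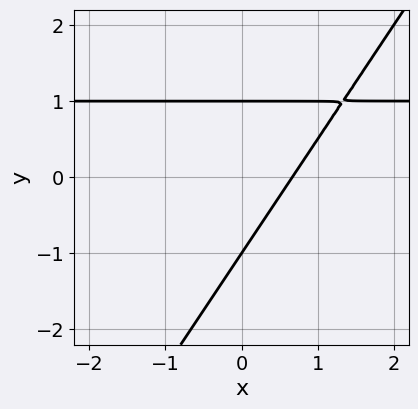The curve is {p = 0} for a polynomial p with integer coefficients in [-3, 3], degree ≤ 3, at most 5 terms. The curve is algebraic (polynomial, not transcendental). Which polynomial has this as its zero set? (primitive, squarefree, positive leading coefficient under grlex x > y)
(a) Degree: the shape is more complex than any degree-1 curve, so deg p = 2.
(b) From the axis intercepts and sections: the y-axis gridline crossings are at y ∈ {-1, 1}.
(c) The integer polynomial consistent with all of this is the stated p.

3*x*y - 2*y^2 - 3*x + 2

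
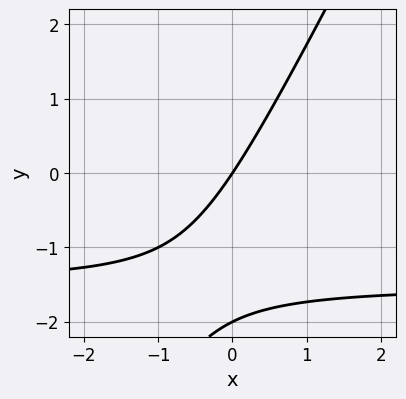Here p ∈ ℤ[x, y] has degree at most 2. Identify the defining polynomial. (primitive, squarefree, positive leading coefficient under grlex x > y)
2*x*y - y^2 + 3*x - 2*y

First, degree: the shape is more complex than any degree-1 curve, so deg p = 2.
Next, against the integer gridlines: it meets the x-axis at x = 0 (among the integer gridlines); among the integer gridlines, it crosses the y-axis at y ∈ {-2, 0}.
Finally, matching integer coefficients to the picture gives p.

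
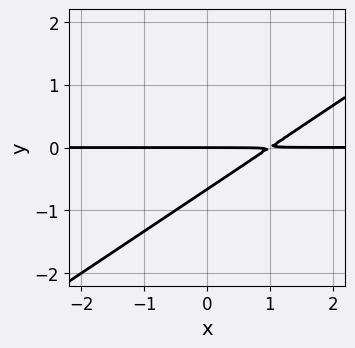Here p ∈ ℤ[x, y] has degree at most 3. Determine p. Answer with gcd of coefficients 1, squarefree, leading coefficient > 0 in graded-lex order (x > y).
2*x*y - 3*y^2 - 2*y

deg p = 2. No degree-1 curve has this shape.
From the visible intercepts: one y-axis crossing is at y = 0; every point of the x-axis in the box is on the curve.
These observations pin down the coefficients.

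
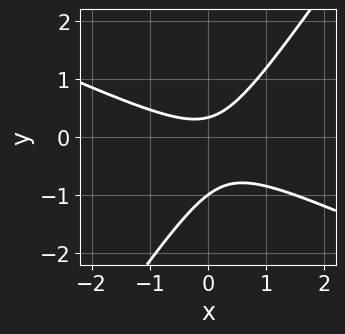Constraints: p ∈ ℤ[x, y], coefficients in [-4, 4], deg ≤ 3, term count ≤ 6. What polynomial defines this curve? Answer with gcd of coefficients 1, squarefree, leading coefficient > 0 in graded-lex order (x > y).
(a) deg p = 2. The shape is more complex than any degree-1 curve.
(b) Checking where it meets the axes: one y-axis crossing is at y = -1; it misses every integer gridline on the x-axis.
(c) Putting this together gives p.

2*x^2 + 3*x*y - 3*y^2 - 2*y + 1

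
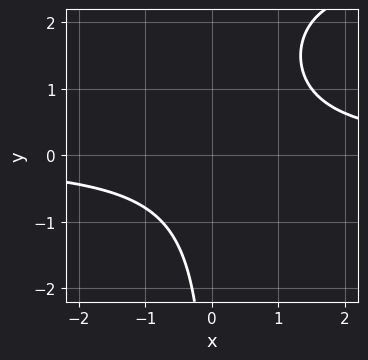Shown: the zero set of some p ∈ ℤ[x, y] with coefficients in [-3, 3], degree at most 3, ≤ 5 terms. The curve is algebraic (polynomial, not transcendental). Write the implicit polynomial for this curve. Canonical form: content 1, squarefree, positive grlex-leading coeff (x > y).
(a) deg p = 3. A generic line meets the curve in up to 3 points.
(b) Checking where it meets the axes: it misses every integer gridline on the y-axis; the curve avoids every integer x-axis point in the box.
(c) Solving for integer coefficients yields p as stated.

x*y^2 - 3*x*y + 3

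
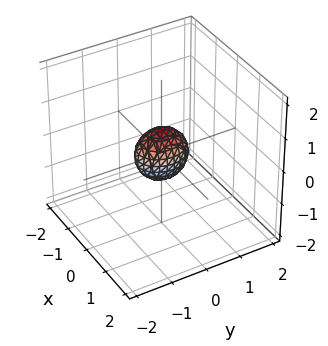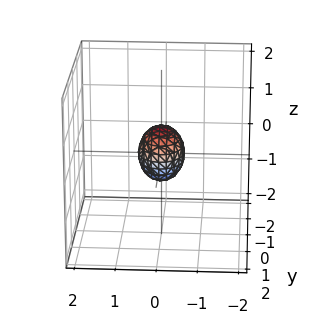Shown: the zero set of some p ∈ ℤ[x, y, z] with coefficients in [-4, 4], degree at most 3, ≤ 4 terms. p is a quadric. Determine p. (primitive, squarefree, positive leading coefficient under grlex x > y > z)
Degree: a closed, bounded, convex surface; a quadric, so deg p = 2.
Symmetries: mirror symmetry z ↦ −z ⇒ only even powers of z; mirror symmetry y ↦ −y ⇒ only even powers of y; the x ↦ −x reflection is a symmetry, so x appears only in even powers.
These observations pin down the coefficients.

3*x^2 + 2*y^2 + 2*z^2 - 1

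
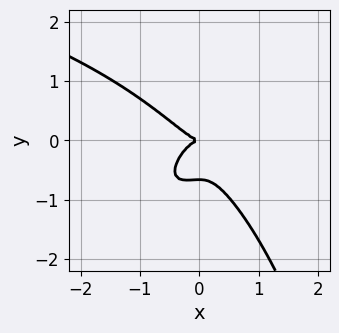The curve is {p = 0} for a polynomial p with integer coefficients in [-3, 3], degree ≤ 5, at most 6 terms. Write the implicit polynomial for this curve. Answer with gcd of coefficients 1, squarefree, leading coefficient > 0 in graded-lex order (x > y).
(a) deg p = 4.
(b) Against the integer gridlines: it crosses the x-axis at the gridline x = 0; it meets the y-axis at y = 0 (among the integer gridlines).
(c) Fitting integer coefficients to these (and the overall shape) gives p.

2*x^2*y^2 + 3*x^3 + 3*y^3 + 2*y^2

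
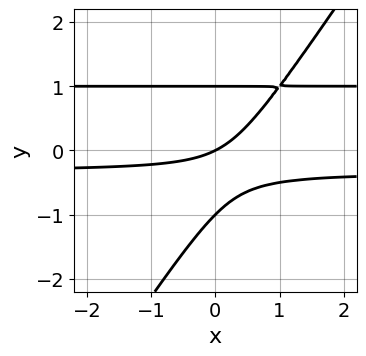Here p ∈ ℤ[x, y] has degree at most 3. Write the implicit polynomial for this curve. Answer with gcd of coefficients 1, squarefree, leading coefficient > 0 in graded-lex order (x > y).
3*x*y^2 - 2*y^3 - 2*x*y - x + 2*y

(a) Degree: a generic line meets the curve in up to 3 points, so deg p = 3.
(b) Reading off the gridlines: it meets the x-axis at x = 0 (among the integer gridlines); among the integer gridlines, it crosses the y-axis at y ∈ {-1, 0, 1}.
(c) Matching integer coefficients to the picture gives p.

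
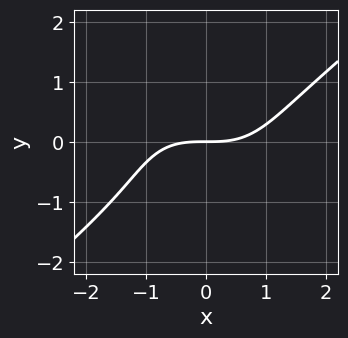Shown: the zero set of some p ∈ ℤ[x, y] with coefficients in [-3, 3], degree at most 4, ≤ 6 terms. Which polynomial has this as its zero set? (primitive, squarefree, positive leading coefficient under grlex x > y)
x^3 - 2*y^3 - y^2 - 3*y

(a) The degree is 3 — a generic line meets the curve in up to 3 points.
(b) Reading off the gridlines: it meets the x-axis at x = 0 (among the integer gridlines); it meets the y-axis at y = 0 (among the integer gridlines).
(c) The integer polynomial consistent with all of this is the stated p.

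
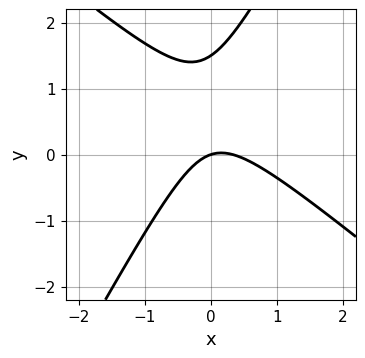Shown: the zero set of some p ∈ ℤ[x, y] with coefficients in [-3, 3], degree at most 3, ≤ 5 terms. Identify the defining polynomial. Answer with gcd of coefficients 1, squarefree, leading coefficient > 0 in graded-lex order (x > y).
3*x^2 + 2*x*y - 2*y^2 - x + 3*y

First, degree: the shape is more complex than any degree-1 curve, so deg p = 2.
Next, against the integer gridlines: one x-axis crossing is at x = 0; it meets the y-axis at y = 0 (among the integer gridlines).
Finally, assembling these constraints gives the stated polynomial.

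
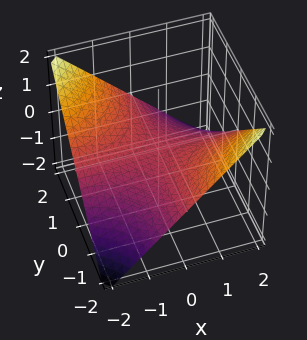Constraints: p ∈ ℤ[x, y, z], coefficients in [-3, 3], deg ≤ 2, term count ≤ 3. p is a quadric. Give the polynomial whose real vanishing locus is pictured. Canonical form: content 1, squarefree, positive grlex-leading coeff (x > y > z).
x*y + 2*z

Degree: a saddle surface; a quadric, so deg p = 2.
Against the integer gridlines: it meets the z-axis at z = 0 (among the integer gridlines); the visible x-axis segment lies entirely on the surface; the visible y-axis segment lies entirely on the surface.
Fitting integer coefficients to these (and the overall shape) gives p.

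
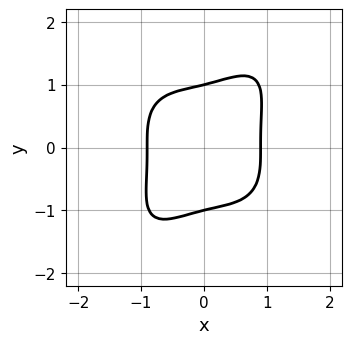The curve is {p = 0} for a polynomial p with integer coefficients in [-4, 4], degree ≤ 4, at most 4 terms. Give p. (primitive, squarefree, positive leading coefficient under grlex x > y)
1. The degree is 4 — the shape is more complex than any degree-3 curve.
2. From the visible intercepts: among the integer gridlines, it crosses the y-axis at y ∈ {-1, 1}.
3. Together with the visible shape, these determine p as stated.

3*x^4 - 2*x*y^3 + 2*y^4 - 2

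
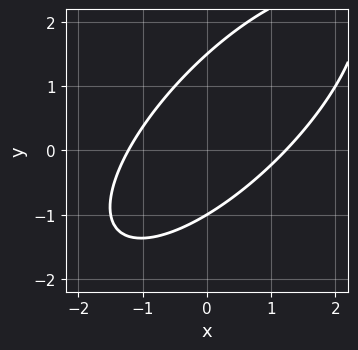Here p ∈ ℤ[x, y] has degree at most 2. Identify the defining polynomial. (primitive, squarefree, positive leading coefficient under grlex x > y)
The degree is 2 — no degree-1 curve has this shape.
Checking where it meets the axes: one y-axis crossing is at y = -1.
These observations pin down the coefficients.

2*x^2 - 3*x*y + 2*y^2 - y - 3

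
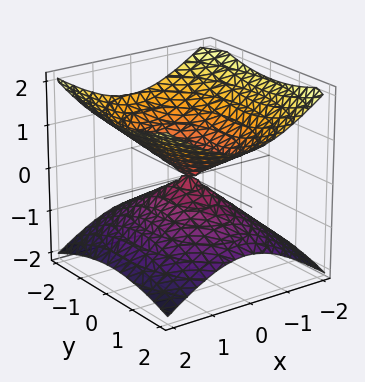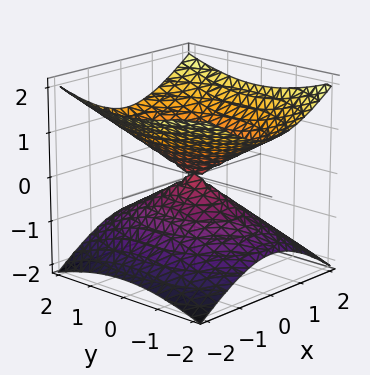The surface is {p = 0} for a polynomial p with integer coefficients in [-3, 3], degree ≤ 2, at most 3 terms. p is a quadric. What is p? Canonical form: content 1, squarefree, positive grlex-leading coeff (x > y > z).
2*x^2 + y^2 - 3*z^2

(a) Degree: two nappes meeting at a single point; a quadric, so deg p = 2.
(b) Symmetries: mirror symmetry x ↦ −x ⇒ only even powers of x; the y ↦ −y reflection is a symmetry, so y appears only in even powers; mirror symmetry z ↦ −z ⇒ only even powers of z.
(c) Checking where it meets the axes: it meets the z-axis at z = 0 (among the integer gridlines); it meets the y-axis at y = 0 (among the integer gridlines); it crosses the x-axis at the gridline x = 0.
(d) Putting this together gives p.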